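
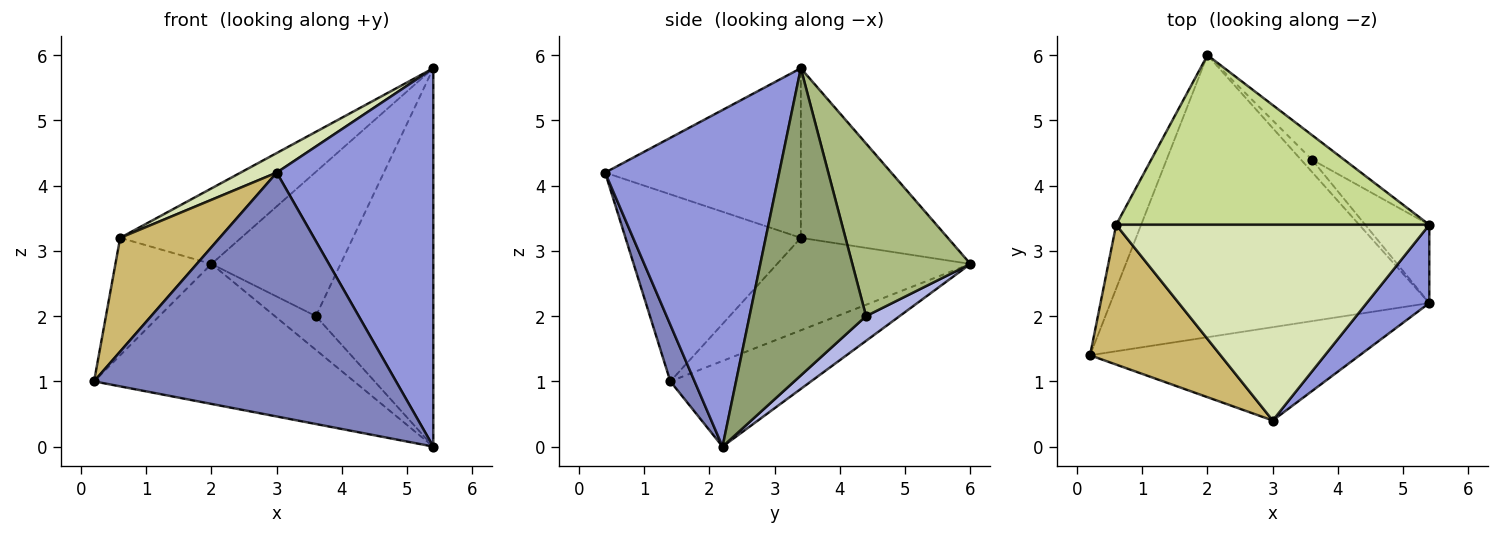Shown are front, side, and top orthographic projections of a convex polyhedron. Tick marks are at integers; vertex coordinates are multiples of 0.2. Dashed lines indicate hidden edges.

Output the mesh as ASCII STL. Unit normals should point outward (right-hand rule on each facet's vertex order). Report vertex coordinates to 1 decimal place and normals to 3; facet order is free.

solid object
 facet normal -0.234 0.432 -0.871
  outer loop
   vertex 2.0 6.0 2.8
   vertex 5.4 2.2 0.0
   vertex 0.2 1.4 1.0
  endloop
 endfacet
 facet normal 0.075 -0.931 -0.356
  outer loop
   vertex 3.0 0.4 4.2
   vertex 0.2 1.4 1.0
   vertex 5.4 2.2 0.0
  endloop
 endfacet
 facet normal 0.737 -0.662 0.137
  outer loop
   vertex 3.0 0.4 4.2
   vertex 5.4 2.2 0.0
   vertex 5.4 3.4 5.8
  endloop
 endfacet
 facet normal 0.610 0.745 -0.271
  outer loop
   vertex 3.6 4.4 2.0
   vertex 5.4 2.2 0.0
   vertex 2.0 6.0 2.8
  endloop
 endfacet
 facet normal 0.697 0.702 -0.145
  outer loop
   vertex 3.6 4.4 2.0
   vertex 5.4 3.4 5.8
   vertex 5.4 2.2 0.0
  endloop
 endfacet
 facet normal 0.670 0.732 -0.125
  outer loop
   vertex 3.6 4.4 2.0
   vertex 2.0 6.0 2.8
   vertex 5.4 3.4 5.8
  endloop
 endfacet
 facet normal -0.443 0.365 0.819
  outer loop
   vertex 0.6 3.4 3.2
   vertex 5.4 3.4 5.8
   vertex 2.0 6.0 2.8
  endloop
 endfacet
 facet normal -0.474 -0.088 0.876
  outer loop
   vertex 0.6 3.4 3.2
   vertex 3.0 0.4 4.2
   vertex 5.4 3.4 5.8
  endloop
 endfacet
 facet normal -0.870 0.433 -0.235
  outer loop
   vertex 0.6 3.4 3.2
   vertex 2.0 6.0 2.8
   vertex 0.2 1.4 1.0
  endloop
 endfacet
 facet normal -0.744 -0.422 0.519
  outer loop
   vertex 0.6 3.4 3.2
   vertex 0.2 1.4 1.0
   vertex 3.0 0.4 4.2
  endloop
 endfacet
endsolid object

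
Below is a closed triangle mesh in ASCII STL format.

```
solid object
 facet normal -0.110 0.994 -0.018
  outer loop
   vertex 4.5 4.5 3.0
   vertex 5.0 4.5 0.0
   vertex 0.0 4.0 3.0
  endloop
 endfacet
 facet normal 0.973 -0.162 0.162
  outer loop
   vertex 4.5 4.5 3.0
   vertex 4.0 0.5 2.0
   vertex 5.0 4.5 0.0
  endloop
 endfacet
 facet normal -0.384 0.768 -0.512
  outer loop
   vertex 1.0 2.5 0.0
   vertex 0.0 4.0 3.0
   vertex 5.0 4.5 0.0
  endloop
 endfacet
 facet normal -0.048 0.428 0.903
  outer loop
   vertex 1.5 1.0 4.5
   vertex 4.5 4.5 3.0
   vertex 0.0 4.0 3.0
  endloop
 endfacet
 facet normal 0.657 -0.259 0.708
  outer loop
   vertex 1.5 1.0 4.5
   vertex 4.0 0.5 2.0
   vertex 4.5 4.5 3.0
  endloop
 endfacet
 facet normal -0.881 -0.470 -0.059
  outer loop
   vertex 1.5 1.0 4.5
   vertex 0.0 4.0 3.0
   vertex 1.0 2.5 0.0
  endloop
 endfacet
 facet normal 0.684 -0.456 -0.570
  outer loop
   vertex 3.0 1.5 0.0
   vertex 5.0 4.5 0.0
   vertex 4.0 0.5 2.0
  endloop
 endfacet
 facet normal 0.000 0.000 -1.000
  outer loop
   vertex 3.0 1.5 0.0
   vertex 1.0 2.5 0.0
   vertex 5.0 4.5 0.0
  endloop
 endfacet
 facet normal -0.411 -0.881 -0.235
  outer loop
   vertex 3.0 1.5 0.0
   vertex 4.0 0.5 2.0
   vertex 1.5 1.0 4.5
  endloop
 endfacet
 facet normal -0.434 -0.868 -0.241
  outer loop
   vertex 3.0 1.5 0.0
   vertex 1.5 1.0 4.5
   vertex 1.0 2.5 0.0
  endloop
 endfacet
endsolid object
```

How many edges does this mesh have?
15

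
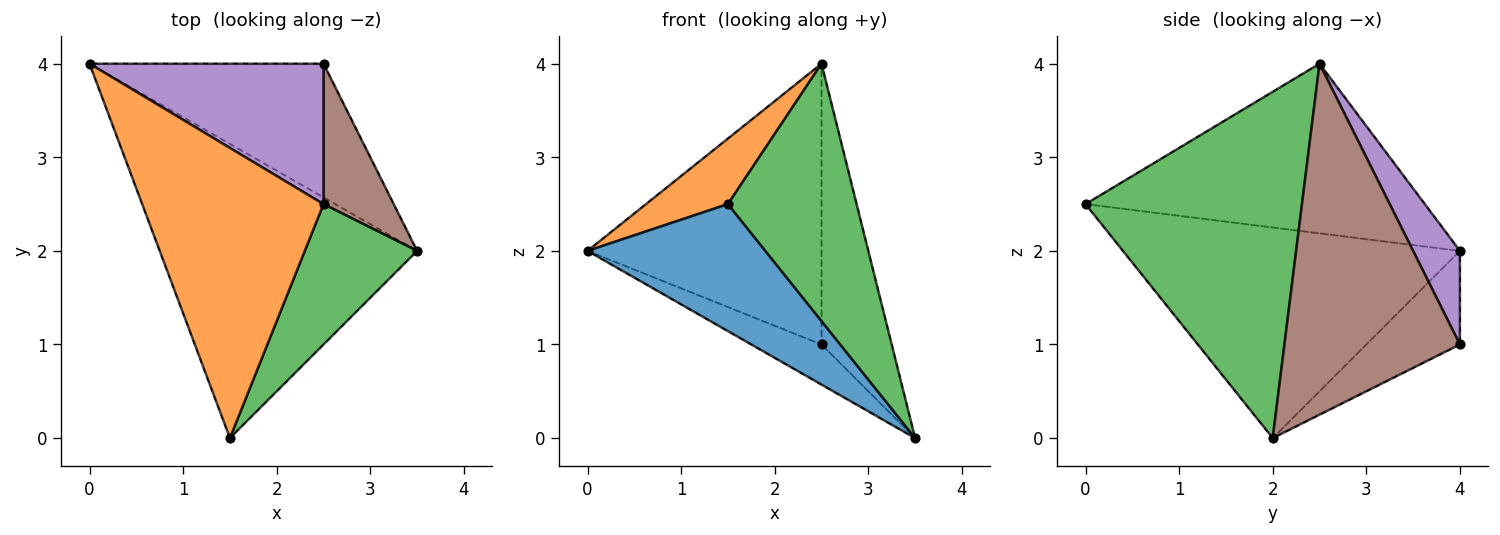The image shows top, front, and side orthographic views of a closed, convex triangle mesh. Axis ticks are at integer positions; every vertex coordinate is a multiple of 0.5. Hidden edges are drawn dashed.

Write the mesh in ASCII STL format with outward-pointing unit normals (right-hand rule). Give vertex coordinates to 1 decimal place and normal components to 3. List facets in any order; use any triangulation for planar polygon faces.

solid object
 facet normal -0.601 -0.317 -0.734
  outer loop
   vertex 1.5 0.0 2.5
   vertex 0.0 4.0 2.0
   vertex 3.5 2.0 0.0
  endloop
 endfacet
 facet normal -0.674 -0.163 0.721
  outer loop
   vertex 2.5 2.5 4.0
   vertex 0.0 4.0 2.0
   vertex 1.5 0.0 2.5
  endloop
 endfacet
 facet normal 0.828 -0.492 0.269
  outer loop
   vertex 2.5 2.5 4.0
   vertex 1.5 0.0 2.5
   vertex 3.5 2.0 0.0
  endloop
 endfacet
 facet normal -0.358 0.268 -0.894
  outer loop
   vertex 2.5 4.0 1.0
   vertex 3.5 2.0 0.0
   vertex 0.0 4.0 2.0
  endloop
 endfacet
 facet normal 0.176 0.880 0.440
  outer loop
   vertex 2.5 4.0 1.0
   vertex 0.0 4.0 2.0
   vertex 2.5 2.5 4.0
  endloop
 endfacet
 facet normal 0.913 0.365 0.183
  outer loop
   vertex 2.5 4.0 1.0
   vertex 2.5 2.5 4.0
   vertex 3.5 2.0 0.0
  endloop
 endfacet
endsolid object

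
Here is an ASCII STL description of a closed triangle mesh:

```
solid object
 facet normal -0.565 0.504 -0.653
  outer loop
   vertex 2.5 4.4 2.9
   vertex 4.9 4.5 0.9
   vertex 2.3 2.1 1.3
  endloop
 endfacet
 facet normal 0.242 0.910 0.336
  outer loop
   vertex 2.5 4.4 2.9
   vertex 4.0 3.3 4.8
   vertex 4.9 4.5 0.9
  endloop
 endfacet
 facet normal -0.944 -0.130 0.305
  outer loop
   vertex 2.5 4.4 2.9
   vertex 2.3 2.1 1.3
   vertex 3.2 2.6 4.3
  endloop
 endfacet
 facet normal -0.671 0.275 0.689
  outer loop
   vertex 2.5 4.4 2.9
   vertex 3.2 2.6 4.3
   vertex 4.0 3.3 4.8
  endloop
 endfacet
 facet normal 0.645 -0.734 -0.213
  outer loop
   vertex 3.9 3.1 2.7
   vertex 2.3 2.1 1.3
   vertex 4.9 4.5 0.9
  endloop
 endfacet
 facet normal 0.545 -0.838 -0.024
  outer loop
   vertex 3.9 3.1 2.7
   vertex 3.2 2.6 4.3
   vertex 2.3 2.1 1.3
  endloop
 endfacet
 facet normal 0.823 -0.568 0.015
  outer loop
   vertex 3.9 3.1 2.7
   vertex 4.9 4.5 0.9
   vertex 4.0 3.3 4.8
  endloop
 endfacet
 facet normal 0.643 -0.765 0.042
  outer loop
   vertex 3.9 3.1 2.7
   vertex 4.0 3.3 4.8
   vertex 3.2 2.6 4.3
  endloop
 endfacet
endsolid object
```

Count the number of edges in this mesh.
12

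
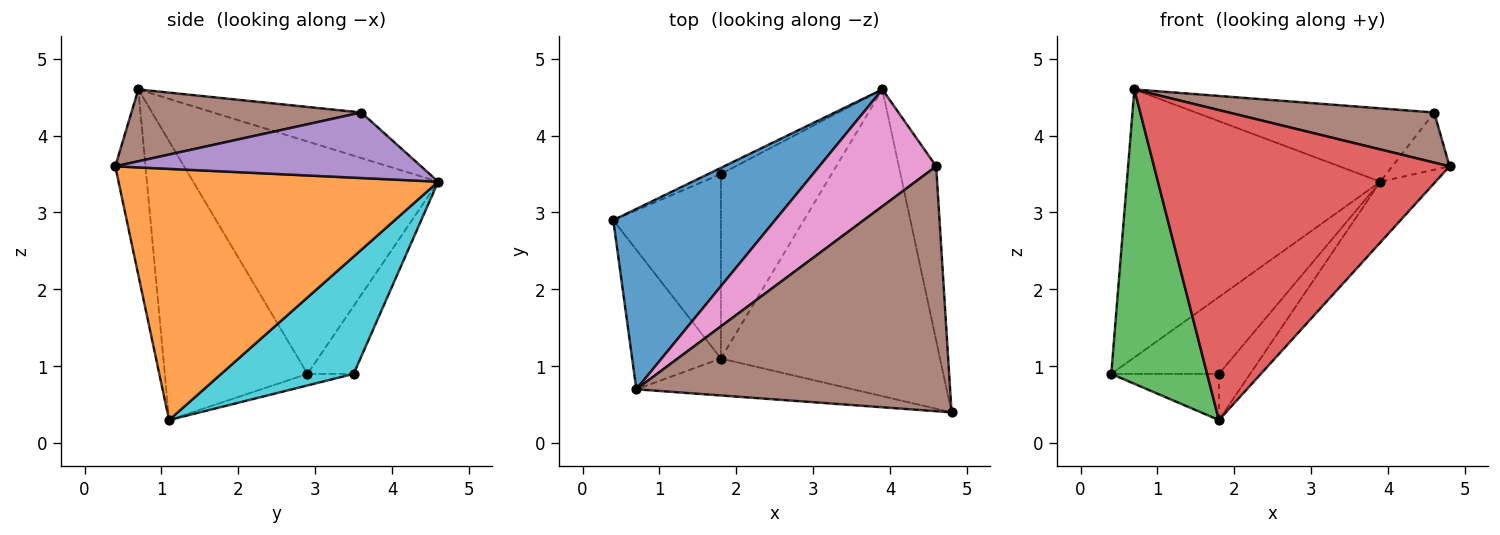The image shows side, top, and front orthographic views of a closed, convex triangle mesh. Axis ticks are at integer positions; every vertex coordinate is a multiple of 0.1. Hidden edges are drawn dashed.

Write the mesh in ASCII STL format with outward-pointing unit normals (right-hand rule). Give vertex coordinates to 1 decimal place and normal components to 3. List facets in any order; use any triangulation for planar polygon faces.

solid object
 facet normal -0.626 0.647 0.436
  outer loop
   vertex 0.7 0.7 4.6
   vertex 3.9 4.6 3.4
   vertex 0.4 2.9 0.9
  endloop
 endfacet
 facet normal 0.747 0.129 -0.652
  outer loop
   vertex 1.8 1.1 0.3
   vertex 3.9 4.6 3.4
   vertex 4.8 0.4 3.6
  endloop
 endfacet
 facet normal -0.803 -0.539 -0.255
  outer loop
   vertex 1.8 1.1 0.3
   vertex 0.7 0.7 4.6
   vertex 0.4 2.9 0.9
  endloop
 endfacet
 facet normal -0.101 -0.988 -0.118
  outer loop
   vertex 1.8 1.1 0.3
   vertex 4.8 0.4 3.6
   vertex 0.7 0.7 4.6
  endloop
 endfacet
 facet normal 0.858 0.160 -0.489
  outer loop
   vertex 4.6 3.6 4.3
   vertex 4.8 0.4 3.6
   vertex 3.9 4.6 3.4
  endloop
 endfacet
 facet normal 0.219 -0.195 0.956
  outer loop
   vertex 4.6 3.6 4.3
   vertex 0.7 0.7 4.6
   vertex 4.8 0.4 3.6
  endloop
 endfacet
 facet normal -0.313 0.505 0.804
  outer loop
   vertex 4.6 3.6 4.3
   vertex 3.9 4.6 3.4
   vertex 0.7 0.7 4.6
  endloop
 endfacet
 facet normal -0.393 0.917 -0.073
  outer loop
   vertex 1.8 3.5 0.9
   vertex 0.4 2.9 0.9
   vertex 3.9 4.6 3.4
  endloop
 endfacet
 facet normal -0.103 0.241 -0.965
  outer loop
   vertex 1.8 3.5 0.9
   vertex 1.8 1.1 0.3
   vertex 0.4 2.9 0.9
  endloop
 endfacet
 facet normal 0.717 0.169 -0.676
  outer loop
   vertex 1.8 3.5 0.9
   vertex 3.9 4.6 3.4
   vertex 1.8 1.1 0.3
  endloop
 endfacet
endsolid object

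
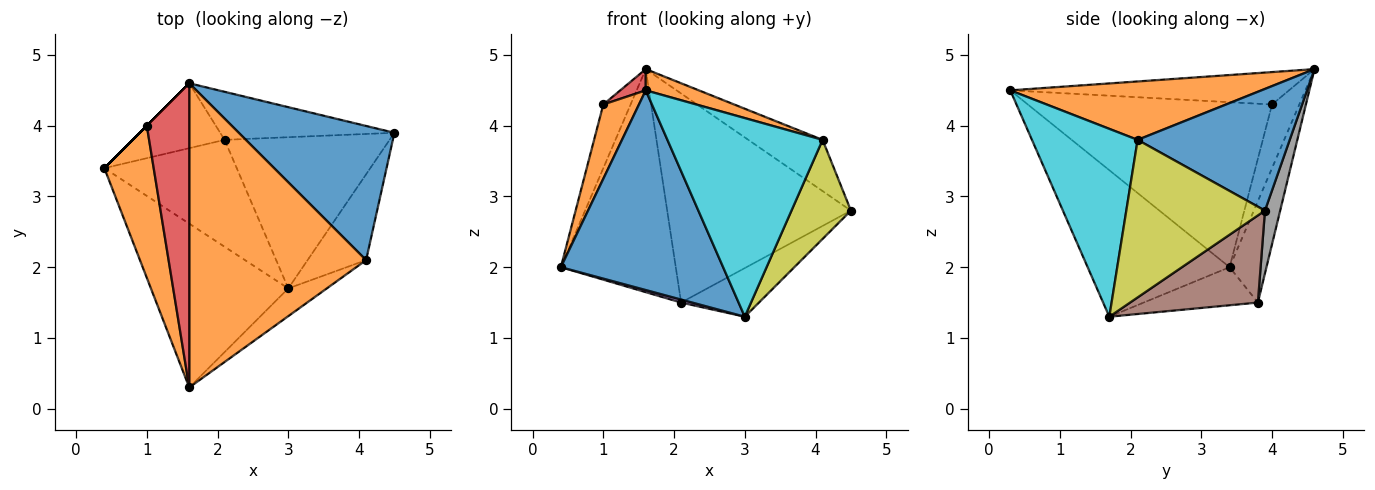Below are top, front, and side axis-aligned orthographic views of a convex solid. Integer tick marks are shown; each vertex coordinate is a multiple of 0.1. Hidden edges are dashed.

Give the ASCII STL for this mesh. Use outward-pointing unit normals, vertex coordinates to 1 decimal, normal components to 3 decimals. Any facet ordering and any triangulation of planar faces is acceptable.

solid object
 facet normal -0.560 -0.640 -0.525
  outer loop
   vertex 3.0 1.7 1.3
   vertex 1.6 0.3 4.5
   vertex 0.4 3.4 2.0
  endloop
 endfacet
 facet normal -0.949 -0.139 0.284
  outer loop
   vertex 1.0 4.0 4.3
   vertex 0.4 3.4 2.0
   vertex 1.6 0.3 4.5
  endloop
 endfacet
 facet normal -0.707 0.707 0.000
  outer loop
   vertex 1.0 4.0 4.3
   vertex 1.6 4.6 4.8
   vertex 0.4 3.4 2.0
  endloop
 endfacet
 facet normal -0.606 -0.055 0.794
  outer loop
   vertex 1.0 4.0 4.3
   vertex 1.6 0.3 4.5
   vertex 1.6 4.6 4.8
  endloop
 endfacet
 facet normal -0.276 -0.027 -0.961
  outer loop
   vertex 2.1 3.8 1.5
   vertex 3.0 1.7 1.3
   vertex 0.4 3.4 2.0
  endloop
 endfacet
 facet normal 0.449 0.274 -0.850
  outer loop
   vertex 2.1 3.8 1.5
   vertex 4.5 3.9 2.8
   vertex 3.0 1.7 1.3
  endloop
 endfacet
 facet normal -0.294 0.918 -0.267
  outer loop
   vertex 2.1 3.8 1.5
   vertex 0.4 3.4 2.0
   vertex 1.6 4.6 4.8
  endloop
 endfacet
 facet normal 0.080 0.971 -0.223
  outer loop
   vertex 2.1 3.8 1.5
   vertex 1.6 4.6 4.8
   vertex 4.5 3.9 2.8
  endloop
 endfacet
 facet normal 0.870 -0.373 -0.323
  outer loop
   vertex 4.1 2.1 3.8
   vertex 3.0 1.7 1.3
   vertex 4.5 3.9 2.8
  endloop
 endfacet
 facet normal 0.559 -0.821 -0.115
  outer loop
   vertex 4.1 2.1 3.8
   vertex 1.6 0.3 4.5
   vertex 3.0 1.7 1.3
  endloop
 endfacet
 facet normal 0.590 0.288 0.754
  outer loop
   vertex 4.1 2.1 3.8
   vertex 4.5 3.9 2.8
   vertex 1.6 4.6 4.8
  endloop
 endfacet
 facet normal 0.313 -0.066 0.947
  outer loop
   vertex 4.1 2.1 3.8
   vertex 1.6 4.6 4.8
   vertex 1.6 0.3 4.5
  endloop
 endfacet
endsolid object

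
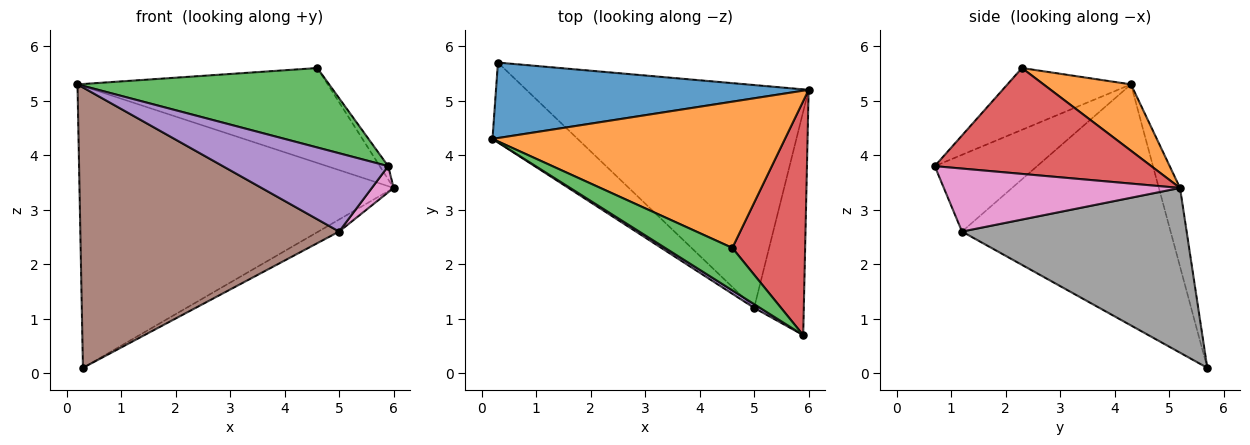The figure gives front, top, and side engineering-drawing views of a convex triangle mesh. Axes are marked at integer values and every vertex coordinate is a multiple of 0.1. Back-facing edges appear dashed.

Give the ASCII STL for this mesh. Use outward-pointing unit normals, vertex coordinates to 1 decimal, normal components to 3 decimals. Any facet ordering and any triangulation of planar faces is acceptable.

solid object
 facet normal -0.065 0.964 0.258
  outer loop
   vertex 0.3 5.7 0.1
   vertex 0.2 4.3 5.3
   vertex 6.0 5.2 3.4
  endloop
 endfacet
 facet normal 0.187 0.535 0.824
  outer loop
   vertex 4.6 2.3 5.6
   vertex 6.0 5.2 3.4
   vertex 0.2 4.3 5.3
  endloop
 endfacet
 facet normal -0.397 -0.809 0.432
  outer loop
   vertex 4.6 2.3 5.6
   vertex 0.2 4.3 5.3
   vertex 5.9 0.7 3.8
  endloop
 endfacet
 facet normal 0.824 0.032 0.566
  outer loop
   vertex 4.6 2.3 5.6
   vertex 5.9 0.7 3.8
   vertex 6.0 5.2 3.4
  endloop
 endfacet
 facet normal -0.526 -0.850 0.040
  outer loop
   vertex 5.0 1.2 2.6
   vertex 5.9 0.7 3.8
   vertex 0.2 4.3 5.3
  endloop
 endfacet
 facet normal -0.613 -0.760 -0.216
  outer loop
   vertex 5.0 1.2 2.6
   vertex 0.2 4.3 5.3
   vertex 0.3 5.7 0.1
  endloop
 endfacet
 facet normal 0.783 -0.072 -0.618
  outer loop
   vertex 5.0 1.2 2.6
   vertex 6.0 5.2 3.4
   vertex 5.9 0.7 3.8
  endloop
 endfacet
 facet normal 0.504 0.047 -0.863
  outer loop
   vertex 5.0 1.2 2.6
   vertex 0.3 5.7 0.1
   vertex 6.0 5.2 3.4
  endloop
 endfacet
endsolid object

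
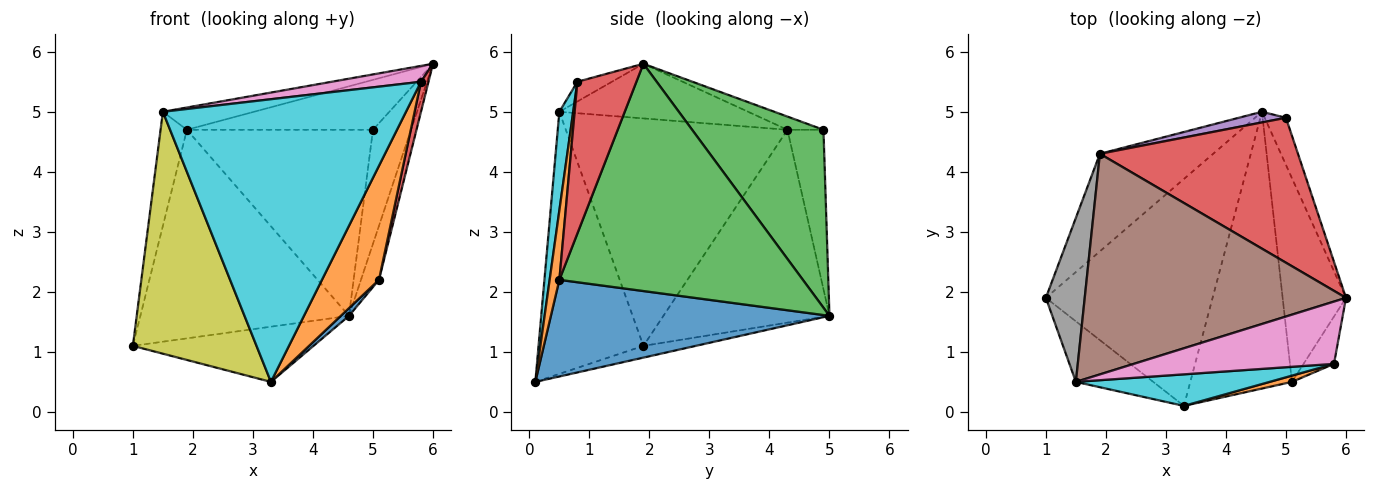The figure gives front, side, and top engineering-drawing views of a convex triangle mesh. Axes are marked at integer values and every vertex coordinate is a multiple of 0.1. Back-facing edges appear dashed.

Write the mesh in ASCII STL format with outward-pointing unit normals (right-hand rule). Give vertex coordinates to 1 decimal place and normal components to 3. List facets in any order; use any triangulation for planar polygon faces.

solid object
 facet normal -0.068 0.236 -0.969
  outer loop
   vertex 3.3 0.1 0.5
   vertex 1.0 1.9 1.1
   vertex 4.6 5.0 1.6
  endloop
 endfacet
 facet normal -0.585 0.735 -0.344
  outer loop
   vertex 1.9 4.3 4.7
   vertex 4.6 5.0 1.6
   vertex 1.0 1.9 1.1
  endloop
 endfacet
 facet normal 0.954 0.276 -0.114
  outer loop
   vertex 5.0 4.9 4.7
   vertex 6.0 1.9 5.8
   vertex 4.6 5.0 1.6
  endloop
 endfacet
 facet normal -0.063 0.325 0.944
  outer loop
   vertex 5.0 4.9 4.7
   vertex 1.9 4.3 4.7
   vertex 6.0 1.9 5.8
  endloop
 endfacet
 facet normal -0.190 0.980 0.056
  outer loop
   vertex 5.0 4.9 4.7
   vertex 4.6 5.0 1.6
   vertex 1.9 4.3 4.7
  endloop
 endfacet
 facet normal -0.204 0.098 0.974
  outer loop
   vertex 1.5 0.5 5.0
   vertex 6.0 1.9 5.8
   vertex 1.9 4.3 4.7
  endloop
 endfacet
 facet normal -0.095 -0.246 0.965
  outer loop
   vertex 1.5 0.5 5.0
   vertex 5.8 0.8 5.5
   vertex 6.0 1.9 5.8
  endloop
 endfacet
 facet normal -0.979 0.116 0.167
  outer loop
   vertex 1.5 0.5 5.0
   vertex 1.9 4.3 4.7
   vertex 1.0 1.9 1.1
  endloop
 endfacet
 facet normal -0.635 -0.749 -0.188
  outer loop
   vertex 1.5 0.5 5.0
   vertex 1.0 1.9 1.1
   vertex 3.3 0.1 0.5
  endloop
 endfacet
 facet normal 0.056 -0.992 0.111
  outer loop
   vertex 1.5 0.5 5.0
   vertex 3.3 0.1 0.5
   vertex 5.8 0.8 5.5
  endloop
 endfacet
 facet normal 0.689 -0.020 -0.725
  outer loop
   vertex 5.1 0.5 2.2
   vertex 3.3 0.1 0.5
   vertex 4.6 5.0 1.6
  endloop
 endfacet
 facet normal 0.168 -0.984 0.054
  outer loop
   vertex 5.1 0.5 2.2
   vertex 5.8 0.8 5.5
   vertex 3.3 0.1 0.5
  endloop
 endfacet
 facet normal 0.961 0.071 -0.268
  outer loop
   vertex 5.1 0.5 2.2
   vertex 4.6 5.0 1.6
   vertex 6.0 1.9 5.8
  endloop
 endfacet
 facet normal 0.973 -0.124 -0.195
  outer loop
   vertex 5.1 0.5 2.2
   vertex 6.0 1.9 5.8
   vertex 5.8 0.8 5.5
  endloop
 endfacet
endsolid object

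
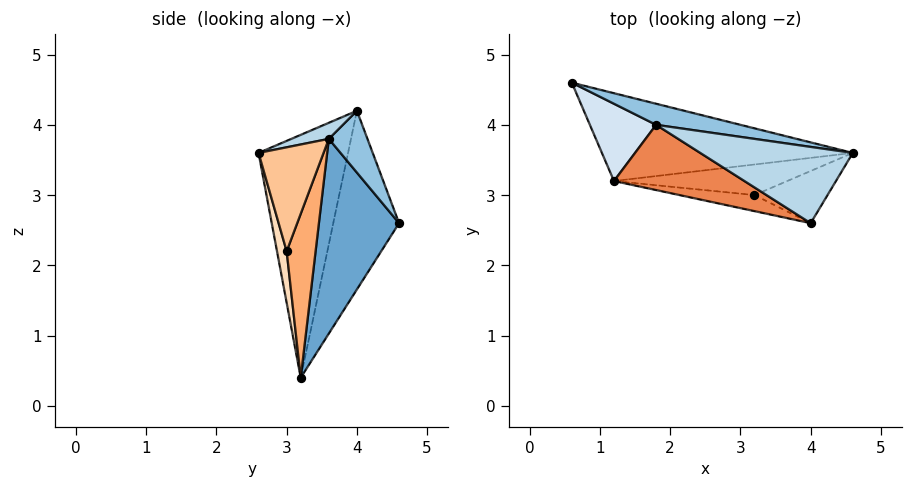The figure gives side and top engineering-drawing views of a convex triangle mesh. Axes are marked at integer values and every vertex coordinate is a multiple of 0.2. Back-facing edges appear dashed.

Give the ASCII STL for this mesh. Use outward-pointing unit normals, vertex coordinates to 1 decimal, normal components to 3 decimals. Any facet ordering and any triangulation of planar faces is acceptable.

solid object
 facet normal 0.339 0.833 -0.437
  outer loop
   vertex 1.2 3.2 0.4
   vertex 0.6 4.6 2.6
   vertex 4.6 3.6 3.8
  endloop
 endfacet
 facet normal 0.170 0.958 0.232
  outer loop
   vertex 1.8 4.0 4.2
   vertex 4.6 3.6 3.8
   vertex 0.6 4.6 2.6
  endloop
 endfacet
 facet normal 0.101 -0.253 0.962
  outer loop
   vertex 1.8 4.0 4.2
   vertex 4.0 2.6 3.6
   vertex 4.6 3.6 3.8
  endloop
 endfacet
 facet normal -0.680 -0.688 0.252
  outer loop
   vertex 1.8 4.0 4.2
   vertex 0.6 4.6 2.6
   vertex 1.2 3.2 0.4
  endloop
 endfacet
 facet normal -0.470 -0.846 0.252
  outer loop
   vertex 1.8 4.0 4.2
   vertex 1.2 3.2 0.4
   vertex 4.0 2.6 3.6
  endloop
 endfacet
 facet normal 0.652 0.317 -0.689
  outer loop
   vertex 3.2 3.0 2.2
   vertex 1.2 3.2 0.4
   vertex 4.6 3.6 3.8
  endloop
 endfacet
 facet normal 0.766 -0.352 -0.538
  outer loop
   vertex 3.2 3.0 2.2
   vertex 4.6 3.6 3.8
   vertex 4.0 2.6 3.6
  endloop
 endfacet
 facet normal 0.281 -0.868 -0.409
  outer loop
   vertex 3.2 3.0 2.2
   vertex 4.0 2.6 3.6
   vertex 1.2 3.2 0.4
  endloop
 endfacet
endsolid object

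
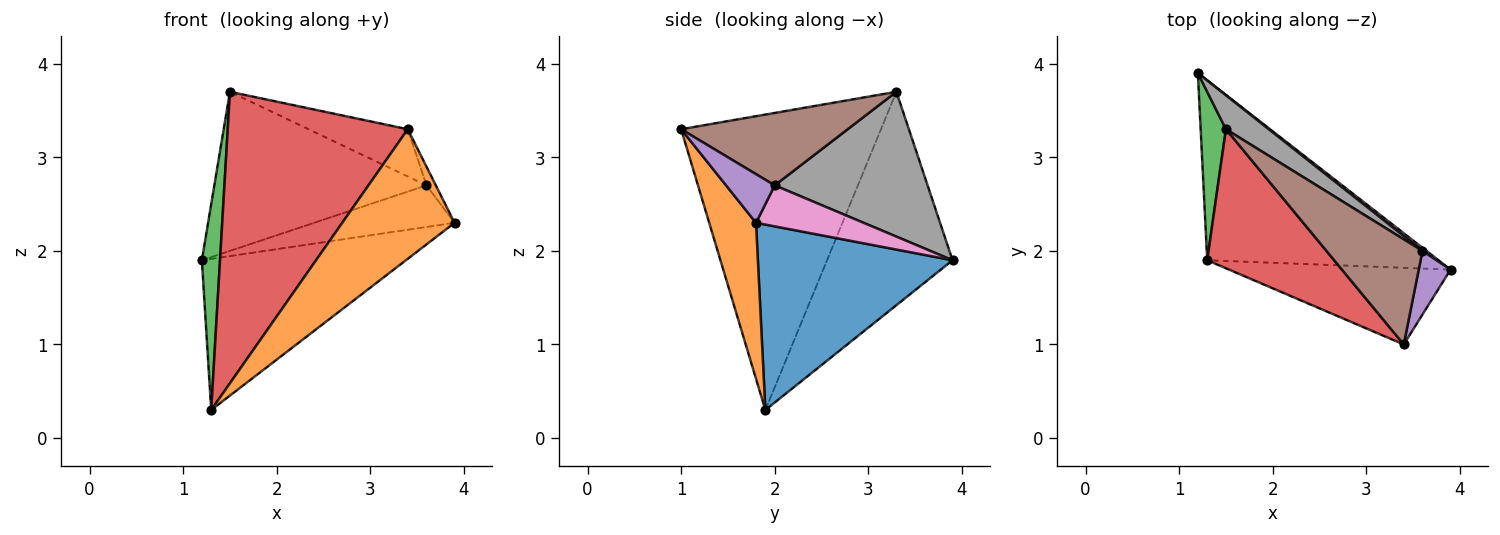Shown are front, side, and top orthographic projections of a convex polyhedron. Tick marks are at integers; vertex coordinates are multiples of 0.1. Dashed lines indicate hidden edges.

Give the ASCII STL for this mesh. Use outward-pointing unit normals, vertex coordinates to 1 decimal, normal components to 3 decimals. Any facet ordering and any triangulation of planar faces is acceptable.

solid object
 facet normal 0.523 0.548 -0.653
  outer loop
   vertex 1.3 1.9 0.3
   vertex 1.2 3.9 1.9
   vertex 3.9 1.8 2.3
  endloop
 endfacet
 facet normal 0.338 -0.810 -0.479
  outer loop
   vertex 3.4 1.0 3.3
   vertex 1.3 1.9 0.3
   vertex 3.9 1.8 2.3
  endloop
 endfacet
 facet normal -0.983 -0.142 0.116
  outer loop
   vertex 1.5 3.3 3.7
   vertex 1.2 3.9 1.9
   vertex 1.3 1.9 0.3
  endloop
 endfacet
 facet normal -0.708 -0.638 0.304
  outer loop
   vertex 1.5 3.3 3.7
   vertex 1.3 1.9 0.3
   vertex 3.4 1.0 3.3
  endloop
 endfacet
 facet normal 0.826 0.159 0.540
  outer loop
   vertex 3.6 2.0 2.7
   vertex 3.4 1.0 3.3
   vertex 3.9 1.8 2.3
  endloop
 endfacet
 facet normal 0.567 0.338 0.752
  outer loop
   vertex 3.6 2.0 2.7
   vertex 1.5 3.3 3.7
   vertex 3.4 1.0 3.3
  endloop
 endfacet
 facet normal 0.607 0.792 0.059
  outer loop
   vertex 3.6 2.0 2.7
   vertex 3.9 1.8 2.3
   vertex 1.2 3.9 1.9
  endloop
 endfacet
 facet normal 0.576 0.799 0.170
  outer loop
   vertex 3.6 2.0 2.7
   vertex 1.2 3.9 1.9
   vertex 1.5 3.3 3.7
  endloop
 endfacet
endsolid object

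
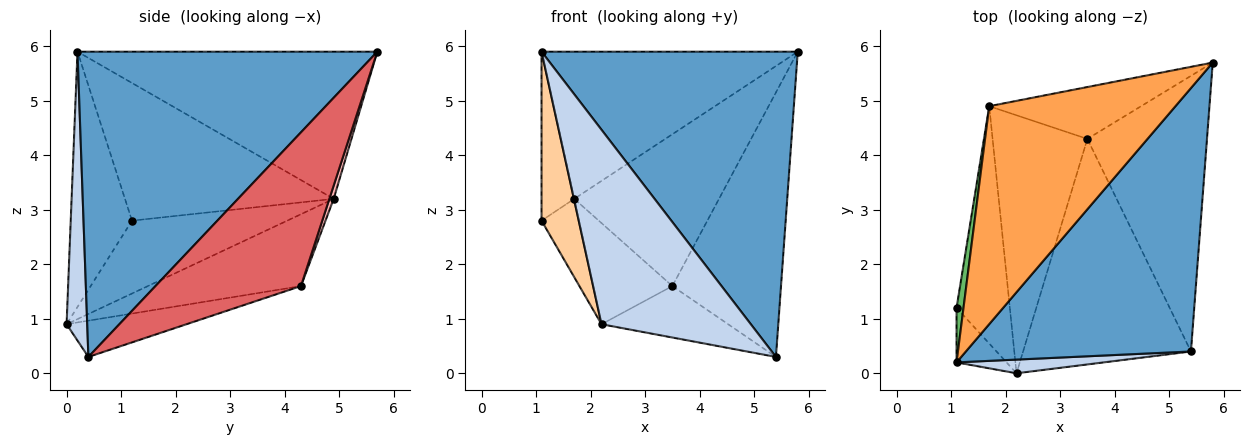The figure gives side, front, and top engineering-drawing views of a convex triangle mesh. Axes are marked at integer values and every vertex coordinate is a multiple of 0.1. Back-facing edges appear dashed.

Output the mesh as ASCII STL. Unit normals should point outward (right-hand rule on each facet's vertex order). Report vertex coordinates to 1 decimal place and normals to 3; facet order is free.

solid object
 facet normal 0.663 -0.567 0.489
  outer loop
   vertex 5.4 0.4 0.3
   vertex 5.8 5.7 5.9
   vertex 1.1 0.2 5.9
  endloop
 endfacet
 facet normal 0.137 -0.988 0.070
  outer loop
   vertex 2.2 0.0 0.9
   vertex 5.4 0.4 0.3
   vertex 1.1 0.2 5.9
  endloop
 endfacet
 facet normal -0.548 0.468 0.693
  outer loop
   vertex 1.7 4.9 3.2
   vertex 1.1 0.2 5.9
   vertex 5.8 5.7 5.9
  endloop
 endfacet
 facet normal -0.843 -0.512 -0.165
  outer loop
   vertex 1.1 1.2 2.8
   vertex 2.2 0.0 0.9
   vertex 1.1 0.2 5.9
  endloop
 endfacet
 facet normal -0.987 0.155 0.050
  outer loop
   vertex 1.1 1.2 2.8
   vertex 1.1 0.2 5.9
   vertex 1.7 4.9 3.2
  endloop
 endfacet
 facet normal -0.792 0.191 -0.579
  outer loop
   vertex 1.1 1.2 2.8
   vertex 1.7 4.9 3.2
   vertex 2.2 0.0 0.9
  endloop
 endfacet
 facet normal 0.680 0.508 -0.529
  outer loop
   vertex 3.5 4.3 1.6
   vertex 5.8 5.7 5.9
   vertex 5.4 0.4 0.3
  endloop
 endfacet
 facet normal 0.028 0.946 -0.323
  outer loop
   vertex 3.5 4.3 1.6
   vertex 1.7 4.9 3.2
   vertex 5.8 5.7 5.9
  endloop
 endfacet
 facet normal -0.206 0.218 -0.954
  outer loop
   vertex 3.5 4.3 1.6
   vertex 5.4 0.4 0.3
   vertex 2.2 0.0 0.9
  endloop
 endfacet
 facet normal -0.577 0.298 -0.761
  outer loop
   vertex 3.5 4.3 1.6
   vertex 2.2 0.0 0.9
   vertex 1.7 4.9 3.2
  endloop
 endfacet
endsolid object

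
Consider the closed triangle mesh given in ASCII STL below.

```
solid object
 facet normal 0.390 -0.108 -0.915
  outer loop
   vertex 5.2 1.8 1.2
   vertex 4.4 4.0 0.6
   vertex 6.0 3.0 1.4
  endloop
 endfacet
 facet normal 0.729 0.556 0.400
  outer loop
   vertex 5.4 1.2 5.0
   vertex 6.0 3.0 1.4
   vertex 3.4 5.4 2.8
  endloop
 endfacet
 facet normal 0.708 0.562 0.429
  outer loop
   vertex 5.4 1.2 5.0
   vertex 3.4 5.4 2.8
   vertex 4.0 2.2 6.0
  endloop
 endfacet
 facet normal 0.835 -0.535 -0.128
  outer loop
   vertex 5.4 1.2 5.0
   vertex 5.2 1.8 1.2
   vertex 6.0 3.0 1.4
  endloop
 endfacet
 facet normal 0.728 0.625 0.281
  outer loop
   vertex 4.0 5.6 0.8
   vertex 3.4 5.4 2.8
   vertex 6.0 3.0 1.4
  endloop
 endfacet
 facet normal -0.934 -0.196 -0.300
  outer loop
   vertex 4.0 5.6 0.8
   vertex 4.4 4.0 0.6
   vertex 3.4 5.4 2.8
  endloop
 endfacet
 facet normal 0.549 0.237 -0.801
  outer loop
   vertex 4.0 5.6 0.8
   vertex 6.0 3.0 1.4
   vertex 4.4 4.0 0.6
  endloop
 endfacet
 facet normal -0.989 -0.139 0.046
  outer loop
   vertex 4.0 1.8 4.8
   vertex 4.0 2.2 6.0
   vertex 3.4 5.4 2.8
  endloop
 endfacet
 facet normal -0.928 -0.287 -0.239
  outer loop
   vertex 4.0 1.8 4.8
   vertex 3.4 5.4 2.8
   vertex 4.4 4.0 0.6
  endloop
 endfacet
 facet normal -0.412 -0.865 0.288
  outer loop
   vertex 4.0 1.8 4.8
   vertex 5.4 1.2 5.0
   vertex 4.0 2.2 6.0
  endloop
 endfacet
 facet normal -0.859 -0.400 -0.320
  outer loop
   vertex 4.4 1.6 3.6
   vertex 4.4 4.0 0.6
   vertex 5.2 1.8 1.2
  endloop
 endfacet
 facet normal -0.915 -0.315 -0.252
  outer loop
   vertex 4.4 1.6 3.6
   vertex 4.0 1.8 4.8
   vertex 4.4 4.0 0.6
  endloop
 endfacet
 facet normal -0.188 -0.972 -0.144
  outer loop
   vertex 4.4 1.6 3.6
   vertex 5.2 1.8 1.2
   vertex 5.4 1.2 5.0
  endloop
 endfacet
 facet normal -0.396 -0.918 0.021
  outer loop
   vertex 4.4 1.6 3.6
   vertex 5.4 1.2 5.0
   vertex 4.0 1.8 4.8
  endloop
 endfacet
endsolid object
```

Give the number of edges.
21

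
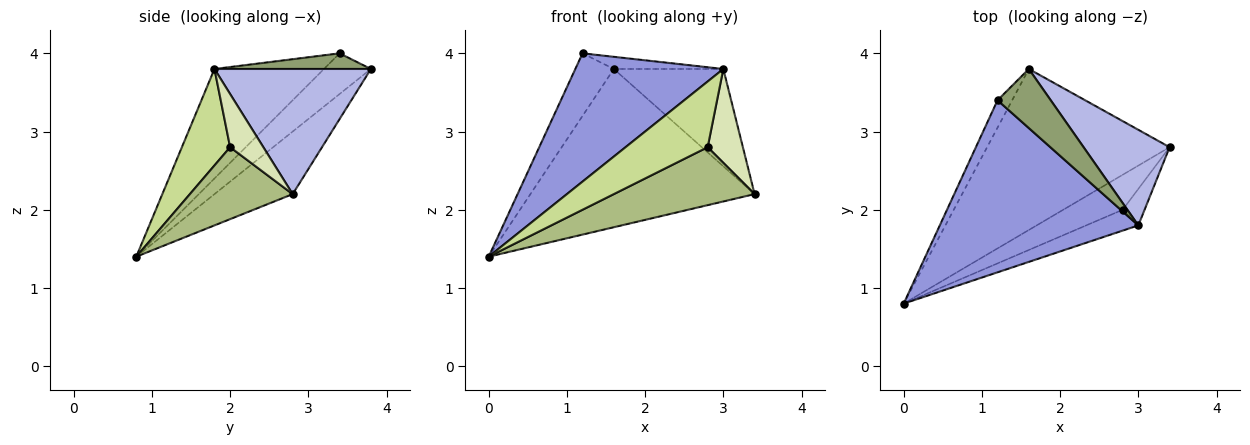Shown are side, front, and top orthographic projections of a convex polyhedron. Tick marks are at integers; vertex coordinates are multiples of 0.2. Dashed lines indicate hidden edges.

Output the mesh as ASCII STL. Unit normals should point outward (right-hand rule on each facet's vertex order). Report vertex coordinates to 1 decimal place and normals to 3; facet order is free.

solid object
 facet normal -0.238 0.681 -0.693
  outer loop
   vertex 1.6 3.8 3.8
   vertex 3.4 2.8 2.2
   vertex 0.0 0.8 1.4
  endloop
 endfacet
 facet normal -0.745 0.611 -0.267
  outer loop
   vertex 1.2 3.4 4.0
   vertex 1.6 3.8 3.8
   vertex 0.0 0.8 1.4
  endloop
 endfacet
 facet normal -0.404 -0.547 0.733
  outer loop
   vertex 3.0 1.8 3.8
   vertex 1.2 3.4 4.0
   vertex 0.0 0.8 1.4
  endloop
 endfacet
 facet normal 0.714 0.500 0.491
  outer loop
   vertex 3.0 1.8 3.8
   vertex 3.4 2.8 2.2
   vertex 1.6 3.8 3.8
  endloop
 endfacet
 facet normal 0.277 0.194 0.941
  outer loop
   vertex 3.0 1.8 3.8
   vertex 1.6 3.8 3.8
   vertex 1.2 3.4 4.0
  endloop
 endfacet
 facet normal 0.530 -0.726 -0.438
  outer loop
   vertex 2.8 2.0 2.8
   vertex 0.0 0.8 1.4
   vertex 3.4 2.8 2.2
  endloop
 endfacet
 facet normal 0.488 -0.832 -0.264
  outer loop
   vertex 2.8 2.0 2.8
   vertex 3.0 1.8 3.8
   vertex 0.0 0.8 1.4
  endloop
 endfacet
 facet normal 0.661 -0.700 -0.272
  outer loop
   vertex 2.8 2.0 2.8
   vertex 3.4 2.8 2.2
   vertex 3.0 1.8 3.8
  endloop
 endfacet
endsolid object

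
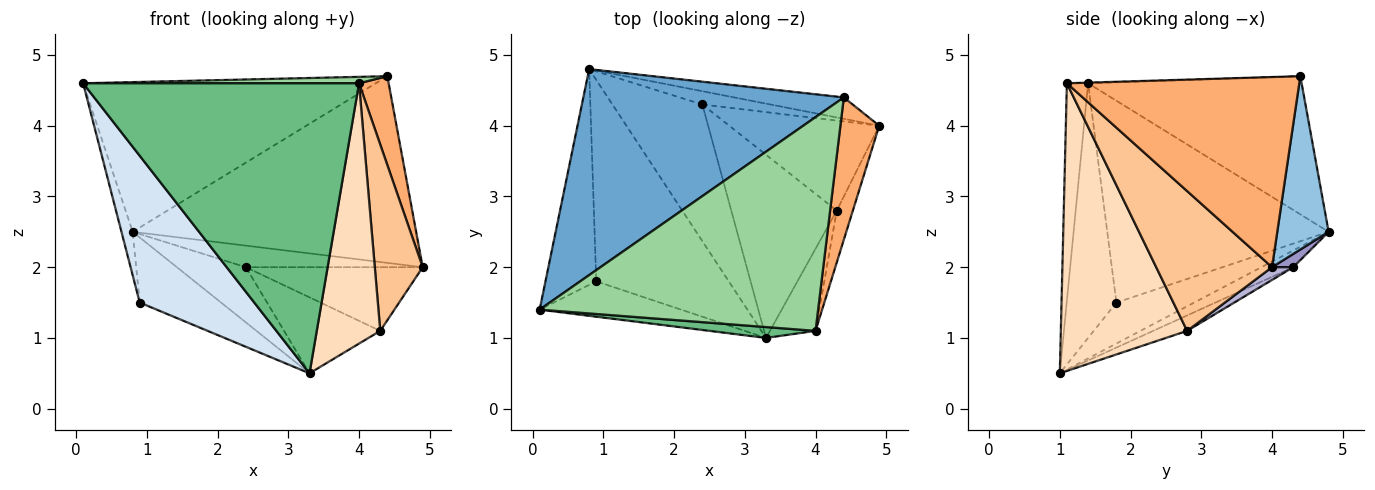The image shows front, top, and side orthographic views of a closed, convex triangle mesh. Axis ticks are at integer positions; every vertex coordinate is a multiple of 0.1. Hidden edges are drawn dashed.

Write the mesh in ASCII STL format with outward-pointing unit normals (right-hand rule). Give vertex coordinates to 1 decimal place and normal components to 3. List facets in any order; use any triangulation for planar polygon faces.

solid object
 facet normal -0.394 0.540 0.743
  outer loop
   vertex 4.4 4.4 4.7
   vertex 0.8 4.8 2.5
   vertex 0.1 1.4 4.6
  endloop
 endfacet
 facet normal 0.177 0.978 -0.112
  outer loop
   vertex 4.4 4.4 4.7
   vertex 4.9 4.0 2.0
   vertex 0.8 4.8 2.5
  endloop
 endfacet
 facet normal -0.969 0.049 -0.244
  outer loop
   vertex 0.9 1.8 1.5
   vertex 0.1 1.4 4.6
   vertex 0.8 4.8 2.5
  endloop
 endfacet
 facet normal -0.389 -0.896 -0.216
  outer loop
   vertex 0.9 1.8 1.5
   vertex 3.3 1.0 0.5
   vertex 0.1 1.4 4.6
  endloop
 endfacet
 facet normal -0.282 0.295 -0.913
  outer loop
   vertex 0.9 1.8 1.5
   vertex 0.8 4.8 2.5
   vertex 3.3 1.0 0.5
  endloop
 endfacet
 facet normal 0.972 -0.124 0.198
  outer loop
   vertex 4.0 1.1 4.6
   vertex 4.9 4.0 2.0
   vertex 4.4 4.4 4.7
  endloop
 endfacet
 facet normal 0.919 -0.380 -0.106
  outer loop
   vertex 4.0 1.1 4.6
   vertex 4.3 2.8 1.1
   vertex 4.9 4.0 2.0
  endloop
 endfacet
 facet normal 0.885 -0.445 -0.140
  outer loop
   vertex 4.0 1.1 4.6
   vertex 3.3 1.0 0.5
   vertex 4.3 2.8 1.1
  endloop
 endfacet
 facet normal -0.077 -0.996 0.037
  outer loop
   vertex 4.0 1.1 4.6
   vertex 0.1 1.4 4.6
   vertex 3.3 1.0 0.5
  endloop
 endfacet
 facet normal -0.002 -0.030 1.000
  outer loop
   vertex 4.0 1.1 4.6
   vertex 4.4 4.4 4.7
   vertex 0.1 1.4 4.6
  endloop
 endfacet
 facet normal -0.170 0.369 -0.914
  outer loop
   vertex 2.4 4.3 2.0
   vertex 3.3 1.0 0.5
   vertex 0.8 4.8 2.5
  endloop
 endfacet
 facet normal -0.134 0.380 -0.915
  outer loop
   vertex 2.4 4.3 2.0
   vertex 4.3 2.8 1.1
   vertex 3.3 1.0 0.5
  endloop
 endfacet
 facet normal 0.102 0.847 -0.522
  outer loop
   vertex 2.4 4.3 2.0
   vertex 0.8 4.8 2.5
   vertex 4.9 4.0 2.0
  endloop
 endfacet
 facet normal 0.069 0.576 -0.814
  outer loop
   vertex 2.4 4.3 2.0
   vertex 4.9 4.0 2.0
   vertex 4.3 2.8 1.1
  endloop
 endfacet
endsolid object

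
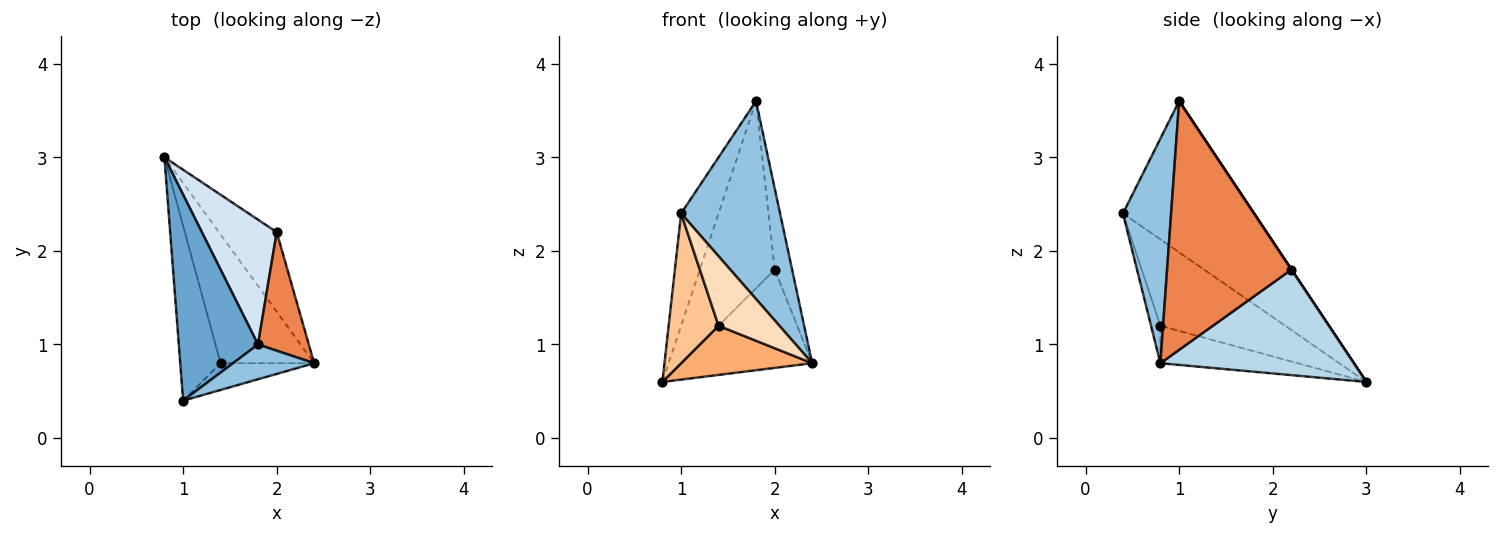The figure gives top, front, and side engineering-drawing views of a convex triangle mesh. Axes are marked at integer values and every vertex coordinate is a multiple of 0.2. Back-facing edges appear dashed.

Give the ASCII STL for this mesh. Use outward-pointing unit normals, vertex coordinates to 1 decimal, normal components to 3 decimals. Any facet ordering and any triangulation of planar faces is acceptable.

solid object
 facet normal -0.859 0.245 0.450
  outer loop
   vertex 1.8 1.0 3.6
   vertex 0.8 3.0 0.6
   vertex 1.0 0.4 2.4
  endloop
 endfacet
 facet normal 0.432 -0.888 0.156
  outer loop
   vertex 1.8 1.0 3.6
   vertex 1.0 0.4 2.4
   vertex 2.4 0.8 0.8
  endloop
 endfacet
 facet normal 0.754 0.511 -0.413
  outer loop
   vertex 2.0 2.2 1.8
   vertex 2.4 0.8 0.8
   vertex 0.8 3.0 0.6
  endloop
 endfacet
 facet normal 0.000 0.832 0.555
  outer loop
   vertex 2.0 2.2 1.8
   vertex 0.8 3.0 0.6
   vertex 1.8 1.0 3.6
  endloop
 endfacet
 facet normal 0.971 0.136 0.198
  outer loop
   vertex 2.0 2.2 1.8
   vertex 1.8 1.0 3.6
   vertex 2.4 0.8 0.8
  endloop
 endfacet
 facet normal -0.350 -0.334 -0.875
  outer loop
   vertex 1.4 0.8 1.2
   vertex 0.8 3.0 0.6
   vertex 2.4 0.8 0.8
  endloop
 endfacet
 facet normal -0.852 -0.341 -0.398
  outer loop
   vertex 1.4 0.8 1.2
   vertex 1.0 0.4 2.4
   vertex 0.8 3.0 0.6
  endloop
 endfacet
 facet normal -0.142 -0.924 -0.355
  outer loop
   vertex 1.4 0.8 1.2
   vertex 2.4 0.8 0.8
   vertex 1.0 0.4 2.4
  endloop
 endfacet
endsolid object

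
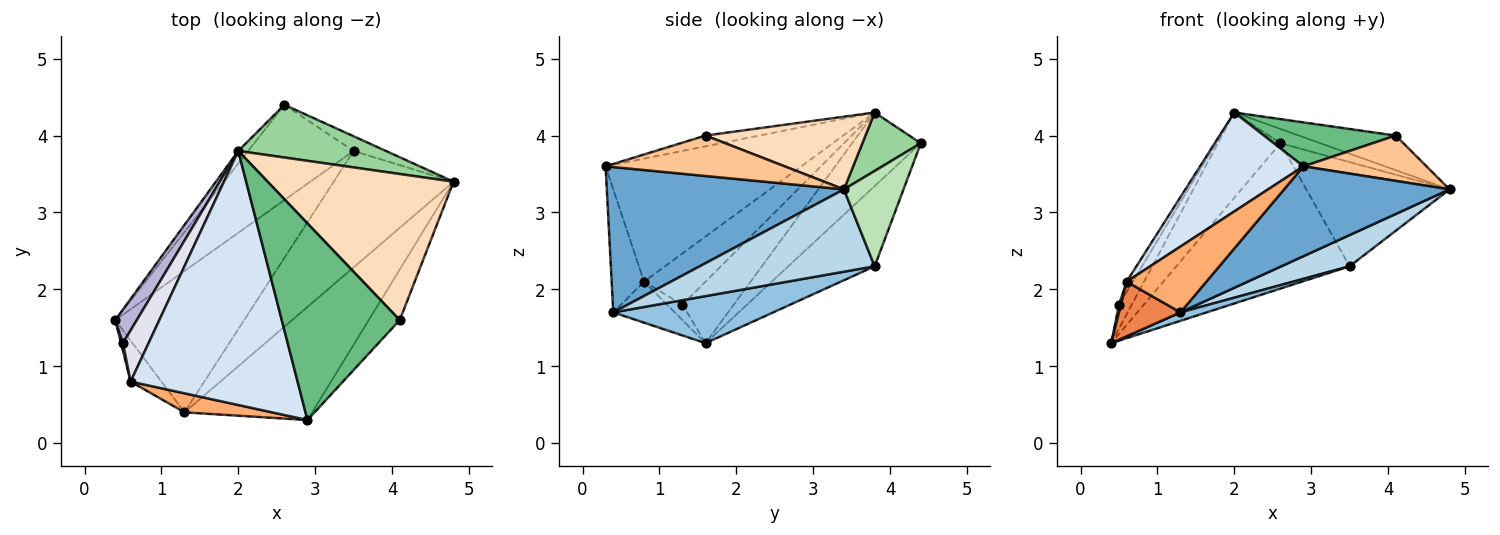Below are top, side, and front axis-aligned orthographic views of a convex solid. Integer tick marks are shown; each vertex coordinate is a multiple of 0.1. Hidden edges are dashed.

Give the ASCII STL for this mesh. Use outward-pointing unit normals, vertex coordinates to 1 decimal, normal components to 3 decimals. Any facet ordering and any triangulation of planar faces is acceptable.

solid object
 facet normal 0.665 -0.464 -0.585
  outer loop
   vertex 1.3 0.4 1.7
   vertex 4.8 3.4 3.3
   vertex 2.9 0.3 3.6
  endloop
 endfacet
 facet normal 0.342 -0.056 -0.938
  outer loop
   vertex 1.3 0.4 1.7
   vertex 0.4 1.6 1.3
   vertex 3.5 3.8 2.3
  endloop
 endfacet
 facet normal 0.553 -0.216 -0.805
  outer loop
   vertex 1.3 0.4 1.7
   vertex 3.5 3.8 2.3
   vertex 4.8 3.4 3.3
  endloop
 endfacet
 facet normal -0.566 -0.299 0.768
  outer loop
   vertex 0.6 0.8 2.1
   vertex 2.9 0.3 3.6
   vertex 2.0 3.8 4.3
  endloop
 endfacet
 facet normal -0.625 -0.625 -0.469
  outer loop
   vertex 0.6 0.8 2.1
   vertex 0.4 1.6 1.3
   vertex 1.3 0.4 1.7
  endloop
 endfacet
 facet normal -0.363 -0.895 0.259
  outer loop
   vertex 0.6 0.8 2.1
   vertex 1.3 0.4 1.7
   vertex 2.9 0.3 3.6
  endloop
 endfacet
 facet normal 0.697 -0.479 -0.534
  outer loop
   vertex 4.1 1.6 4.0
   vertex 2.9 0.3 3.6
   vertex 4.8 3.4 3.3
  endloop
 endfacet
 facet normal 0.356 0.215 0.909
  outer loop
   vertex 4.1 1.6 4.0
   vertex 4.8 3.4 3.3
   vertex 2.0 3.8 4.3
  endloop
 endfacet
 facet normal -0.089 -0.217 0.972
  outer loop
   vertex 4.1 1.6 4.0
   vertex 2.0 3.8 4.3
   vertex 2.9 0.3 3.6
  endloop
 endfacet
 facet normal 0.357 0.244 0.902
  outer loop
   vertex 2.6 4.4 3.9
   vertex 2.0 3.8 4.3
   vertex 4.8 3.4 3.3
  endloop
 endfacet
 facet normal 0.381 0.916 -0.129
  outer loop
   vertex 2.6 4.4 3.9
   vertex 4.8 3.4 3.3
   vertex 3.5 3.8 2.3
  endloop
 endfacet
 facet normal -0.736 0.670 -0.099
  outer loop
   vertex 2.6 4.4 3.9
   vertex 0.4 1.6 1.3
   vertex 2.0 3.8 4.3
  endloop
 endfacet
 facet normal -0.385 0.772 -0.506
  outer loop
   vertex 2.6 4.4 3.9
   vertex 3.5 3.8 2.3
   vertex 0.4 1.6 1.3
  endloop
 endfacet
 facet normal -0.919 0.230 0.322
  outer loop
   vertex 0.5 1.3 1.8
   vertex 2.0 3.8 4.3
   vertex 0.4 1.6 1.3
  endloop
 endfacet
 facet normal -0.985 -0.123 0.123
  outer loop
   vertex 0.5 1.3 1.8
   vertex 0.4 1.6 1.3
   vertex 0.6 0.8 2.1
  endloop
 endfacet
 facet normal -0.891 0.089 0.445
  outer loop
   vertex 0.5 1.3 1.8
   vertex 0.6 0.8 2.1
   vertex 2.0 3.8 4.3
  endloop
 endfacet
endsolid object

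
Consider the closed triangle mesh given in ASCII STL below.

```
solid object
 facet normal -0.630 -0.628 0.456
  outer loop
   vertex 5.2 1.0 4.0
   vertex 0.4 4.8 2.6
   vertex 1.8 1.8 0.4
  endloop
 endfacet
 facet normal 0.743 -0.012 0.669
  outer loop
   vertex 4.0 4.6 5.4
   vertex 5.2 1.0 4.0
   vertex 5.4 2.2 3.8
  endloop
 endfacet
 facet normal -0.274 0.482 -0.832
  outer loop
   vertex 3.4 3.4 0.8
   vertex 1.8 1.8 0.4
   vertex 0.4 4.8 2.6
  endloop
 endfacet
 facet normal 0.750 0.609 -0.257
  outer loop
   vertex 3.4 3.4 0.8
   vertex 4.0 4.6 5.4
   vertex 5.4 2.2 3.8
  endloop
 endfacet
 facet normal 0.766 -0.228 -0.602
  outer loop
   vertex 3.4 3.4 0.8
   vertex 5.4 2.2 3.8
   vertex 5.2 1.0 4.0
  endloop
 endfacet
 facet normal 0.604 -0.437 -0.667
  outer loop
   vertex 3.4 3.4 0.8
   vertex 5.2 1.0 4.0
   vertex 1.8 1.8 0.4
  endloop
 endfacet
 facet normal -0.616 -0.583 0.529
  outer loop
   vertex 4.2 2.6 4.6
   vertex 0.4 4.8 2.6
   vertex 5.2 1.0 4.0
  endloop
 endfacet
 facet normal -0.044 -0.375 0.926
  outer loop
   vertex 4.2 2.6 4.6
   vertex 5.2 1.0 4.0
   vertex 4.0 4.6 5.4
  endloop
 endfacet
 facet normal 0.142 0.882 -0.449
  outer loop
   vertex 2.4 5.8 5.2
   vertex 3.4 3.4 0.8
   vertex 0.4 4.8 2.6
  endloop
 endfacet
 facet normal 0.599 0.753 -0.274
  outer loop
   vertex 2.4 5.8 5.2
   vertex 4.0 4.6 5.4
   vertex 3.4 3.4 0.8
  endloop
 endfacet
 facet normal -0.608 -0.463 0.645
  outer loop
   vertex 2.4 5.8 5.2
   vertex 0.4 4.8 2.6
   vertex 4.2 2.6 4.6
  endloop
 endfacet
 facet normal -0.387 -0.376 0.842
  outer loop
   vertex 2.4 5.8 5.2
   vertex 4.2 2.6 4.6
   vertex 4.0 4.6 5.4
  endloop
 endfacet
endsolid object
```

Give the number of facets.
12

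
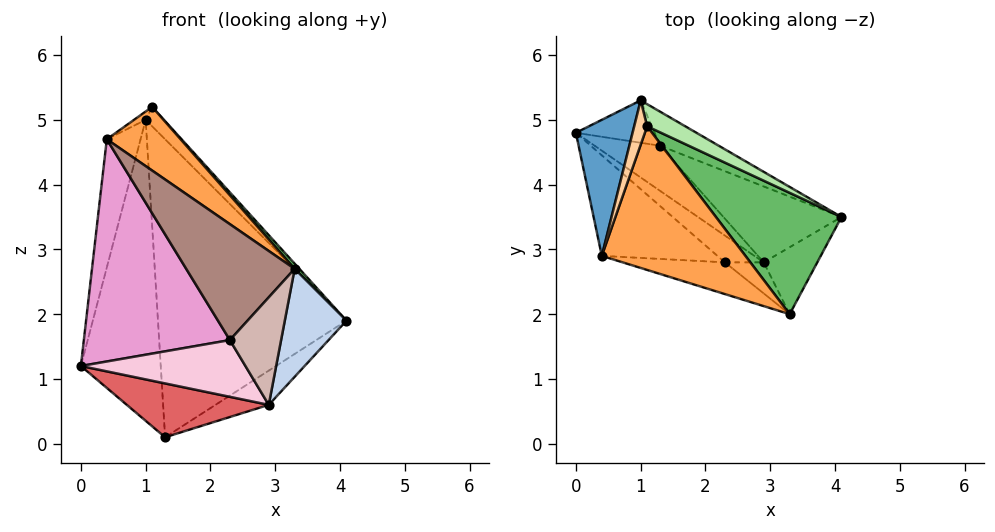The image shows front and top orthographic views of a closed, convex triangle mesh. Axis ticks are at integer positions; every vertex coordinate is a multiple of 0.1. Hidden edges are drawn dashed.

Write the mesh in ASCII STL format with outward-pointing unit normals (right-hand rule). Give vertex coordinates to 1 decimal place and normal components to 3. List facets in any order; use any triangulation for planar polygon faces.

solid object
 facet normal -0.952 0.210 0.223
  outer loop
   vertex 0.4 2.9 4.7
   vertex 1.0 5.3 5.0
   vertex 0.0 4.8 1.2
  endloop
 endfacet
 facet normal 0.730 -0.581 -0.360
  outer loop
   vertex 2.9 2.8 0.6
   vertex 4.1 3.5 1.9
   vertex 3.3 2.0 2.7
  endloop
 endfacet
 facet normal 0.451 -0.362 0.816
  outer loop
   vertex 1.1 4.9 5.2
   vertex 0.4 2.9 4.7
   vertex 3.3 2.0 2.7
  endloop
 endfacet
 facet normal -0.776 0.116 0.620
  outer loop
   vertex 1.1 4.9 5.2
   vertex 1.0 5.3 5.0
   vertex 0.4 2.9 4.7
  endloop
 endfacet
 facet normal 0.733 -0.029 0.679
  outer loop
   vertex 1.1 4.9 5.2
   vertex 3.3 2.0 2.7
   vertex 4.1 3.5 1.9
  endloop
 endfacet
 facet normal 0.750 0.436 0.497
  outer loop
   vertex 1.1 4.9 5.2
   vertex 4.1 3.5 1.9
   vertex 1.0 5.3 5.0
  endloop
 endfacet
 facet normal -0.552 -0.639 -0.536
  outer loop
   vertex 1.3 4.6 0.1
   vertex 2.9 2.8 0.6
   vertex 0.0 4.8 1.2
  endloop
 endfacet
 facet normal 0.599 0.329 -0.730
  outer loop
   vertex 1.3 4.6 0.1
   vertex 4.1 3.5 1.9
   vertex 2.9 2.8 0.6
  endloop
 endfacet
 facet normal 0.034 0.990 -0.139
  outer loop
   vertex 1.3 4.6 0.1
   vertex 0.0 4.8 1.2
   vertex 1.0 5.3 5.0
  endloop
 endfacet
 facet normal 0.420 0.901 -0.103
  outer loop
   vertex 1.3 4.6 0.1
   vertex 1.0 5.3 5.0
   vertex 4.1 3.5 1.9
  endloop
 endfacet
 facet normal -0.434 -0.869 -0.238
  outer loop
   vertex 2.3 2.8 1.6
   vertex 3.3 2.0 2.7
   vertex 0.4 2.9 4.7
  endloop
 endfacet
 facet normal -0.420 -0.872 -0.252
  outer loop
   vertex 2.3 2.8 1.6
   vertex 2.9 2.8 0.6
   vertex 3.3 2.0 2.7
  endloop
 endfacet
 facet normal -0.585 -0.739 -0.334
  outer loop
   vertex 2.3 2.8 1.6
   vertex 0.4 2.9 4.7
   vertex 0.0 4.8 1.2
  endloop
 endfacet
 facet normal -0.580 -0.737 -0.348
  outer loop
   vertex 2.3 2.8 1.6
   vertex 0.0 4.8 1.2
   vertex 2.9 2.8 0.6
  endloop
 endfacet
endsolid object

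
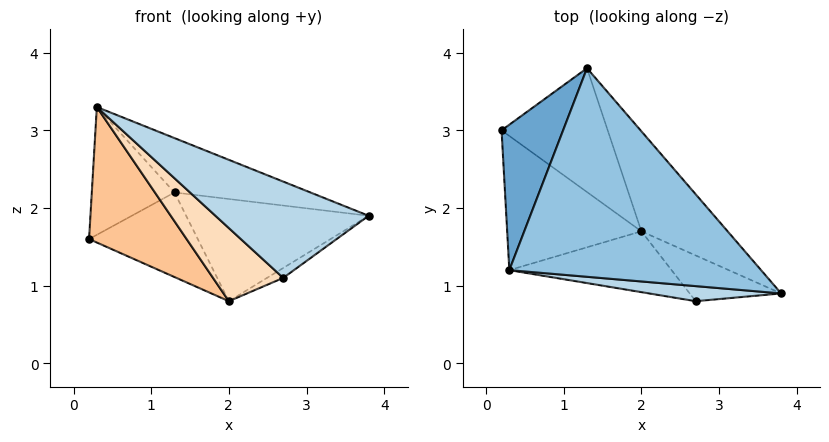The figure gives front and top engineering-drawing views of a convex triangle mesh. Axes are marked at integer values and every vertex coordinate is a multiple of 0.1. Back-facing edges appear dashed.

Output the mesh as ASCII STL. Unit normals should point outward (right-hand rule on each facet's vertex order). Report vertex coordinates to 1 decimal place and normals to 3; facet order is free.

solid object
 facet normal -0.665 0.493 0.561
  outer loop
   vertex 1.3 3.8 2.2
   vertex 0.2 3.0 1.6
   vertex 0.3 1.2 3.3
  endloop
 endfacet
 facet normal 0.378 0.233 0.896
  outer loop
   vertex 1.3 3.8 2.2
   vertex 0.3 1.2 3.3
   vertex 3.8 0.9 1.9
  endloop
 endfacet
 facet normal -0.023 -0.988 0.155
  outer loop
   vertex 2.7 0.8 1.1
   vertex 3.8 0.9 1.9
   vertex 0.3 1.2 3.3
  endloop
 endfacet
 facet normal 0.597 0.573 -0.561
  outer loop
   vertex 2.0 1.7 0.8
   vertex 1.3 3.8 2.2
   vertex 3.8 0.9 1.9
  endloop
 endfacet
 facet normal 0.569 0.174 -0.804
  outer loop
   vertex 2.0 1.7 0.8
   vertex 3.8 0.9 1.9
   vertex 2.7 0.8 1.1
  endloop
 endfacet
 facet normal 0.040 0.564 -0.825
  outer loop
   vertex 2.0 1.7 0.8
   vertex 0.2 3.0 1.6
   vertex 1.3 3.8 2.2
  endloop
 endfacet
 facet normal -0.637 -0.548 -0.543
  outer loop
   vertex 2.0 1.7 0.8
   vertex 0.3 1.2 3.3
   vertex 0.2 3.0 1.6
  endloop
 endfacet
 facet normal -0.581 -0.626 -0.520
  outer loop
   vertex 2.0 1.7 0.8
   vertex 2.7 0.8 1.1
   vertex 0.3 1.2 3.3
  endloop
 endfacet
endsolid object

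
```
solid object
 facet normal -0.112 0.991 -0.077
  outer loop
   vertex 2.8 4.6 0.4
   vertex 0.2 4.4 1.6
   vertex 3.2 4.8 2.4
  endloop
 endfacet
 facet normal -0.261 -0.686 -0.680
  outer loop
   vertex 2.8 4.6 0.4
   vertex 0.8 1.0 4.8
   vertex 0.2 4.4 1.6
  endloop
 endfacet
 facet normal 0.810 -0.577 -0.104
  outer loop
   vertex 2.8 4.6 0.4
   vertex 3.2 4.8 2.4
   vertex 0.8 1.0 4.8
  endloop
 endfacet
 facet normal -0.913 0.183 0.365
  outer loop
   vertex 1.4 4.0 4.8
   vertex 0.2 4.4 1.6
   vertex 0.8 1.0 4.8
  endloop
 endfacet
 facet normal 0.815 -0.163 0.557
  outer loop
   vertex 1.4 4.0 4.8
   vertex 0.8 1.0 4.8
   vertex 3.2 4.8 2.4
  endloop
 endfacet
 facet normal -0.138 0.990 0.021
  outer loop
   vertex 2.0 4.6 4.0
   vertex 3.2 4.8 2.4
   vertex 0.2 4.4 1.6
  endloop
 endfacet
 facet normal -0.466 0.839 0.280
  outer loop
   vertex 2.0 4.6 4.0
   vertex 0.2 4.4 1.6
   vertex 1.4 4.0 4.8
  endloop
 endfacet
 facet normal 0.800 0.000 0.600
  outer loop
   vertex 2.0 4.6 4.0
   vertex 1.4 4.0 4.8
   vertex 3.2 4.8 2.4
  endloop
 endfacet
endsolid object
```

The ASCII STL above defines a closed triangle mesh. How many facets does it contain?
8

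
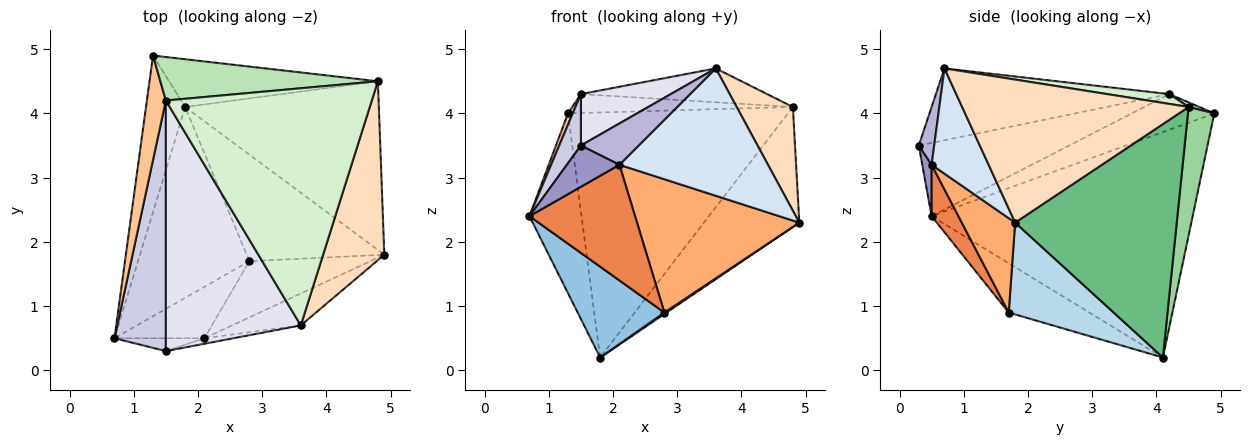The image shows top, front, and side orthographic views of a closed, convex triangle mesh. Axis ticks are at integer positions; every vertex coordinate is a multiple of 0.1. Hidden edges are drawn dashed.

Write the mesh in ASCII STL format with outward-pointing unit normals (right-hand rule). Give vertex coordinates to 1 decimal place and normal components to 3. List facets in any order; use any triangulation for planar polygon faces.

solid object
 facet normal -0.967 0.193 -0.168
  outer loop
   vertex 1.8 4.1 0.2
   vertex 0.7 0.5 2.4
   vertex 1.3 4.9 4.0
  endloop
 endfacet
 facet normal -0.371 -0.399 -0.839
  outer loop
   vertex 2.8 1.7 0.9
   vertex 0.7 0.5 2.4
   vertex 1.8 4.1 0.2
  endloop
 endfacet
 facet normal 0.555 -0.011 -0.832
  outer loop
   vertex 2.8 1.7 0.9
   vertex 1.8 4.1 0.2
   vertex 4.9 1.8 2.3
  endloop
 endfacet
 facet normal 0.349 -0.909 -0.228
  outer loop
   vertex 2.1 0.5 3.2
   vertex 4.9 1.8 2.3
   vertex 3.6 0.7 4.7
  endloop
 endfacet
 facet normal 0.226 -0.890 -0.396
  outer loop
   vertex 2.1 0.5 3.2
   vertex 0.7 0.5 2.4
   vertex 2.8 1.7 0.9
  endloop
 endfacet
 facet normal 0.290 -0.882 -0.372
  outer loop
   vertex 2.1 0.5 3.2
   vertex 2.8 1.7 0.9
   vertex 4.9 1.8 2.3
  endloop
 endfacet
 facet normal -0.881 -0.051 0.470
  outer loop
   vertex 1.5 4.2 4.3
   vertex 1.3 4.9 4.0
   vertex 0.7 0.5 2.4
  endloop
 endfacet
 facet normal 0.896 -0.222 0.384
  outer loop
   vertex 4.8 4.5 4.1
   vertex 3.6 0.7 4.7
   vertex 4.9 1.8 2.3
  endloop
 endfacet
 facet normal 0.701 0.414 -0.581
  outer loop
   vertex 4.8 4.5 4.1
   vertex 4.9 1.8 2.3
   vertex 1.8 4.1 0.2
  endloop
 endfacet
 facet normal 0.117 0.975 -0.190
  outer loop
   vertex 4.8 4.5 4.1
   vertex 1.8 4.1 0.2
   vertex 1.3 4.9 4.0
  endloop
 endfacet
 facet normal 0.019 0.399 0.917
  outer loop
   vertex 4.8 4.5 4.1
   vertex 1.3 4.9 4.0
   vertex 1.5 4.2 4.3
  endloop
 endfacet
 facet normal 0.047 0.141 0.989
  outer loop
   vertex 4.8 4.5 4.1
   vertex 1.5 4.2 4.3
   vertex 3.6 0.7 4.7
  endloop
 endfacet
 facet normal 0.167 -0.941 -0.293
  outer loop
   vertex 1.5 0.3 3.5
   vertex 0.7 0.5 2.4
   vertex 2.1 0.5 3.2
  endloop
 endfacet
 facet normal 0.256 -0.958 -0.128
  outer loop
   vertex 1.5 0.3 3.5
   vertex 2.1 0.5 3.2
   vertex 3.6 0.7 4.7
  endloop
 endfacet
 facet normal -0.813 -0.117 0.570
  outer loop
   vertex 1.5 0.3 3.5
   vertex 1.5 4.2 4.3
   vertex 0.7 0.5 2.4
  endloop
 endfacet
 facet normal -0.462 -0.178 0.869
  outer loop
   vertex 1.5 0.3 3.5
   vertex 3.6 0.7 4.7
   vertex 1.5 4.2 4.3
  endloop
 endfacet
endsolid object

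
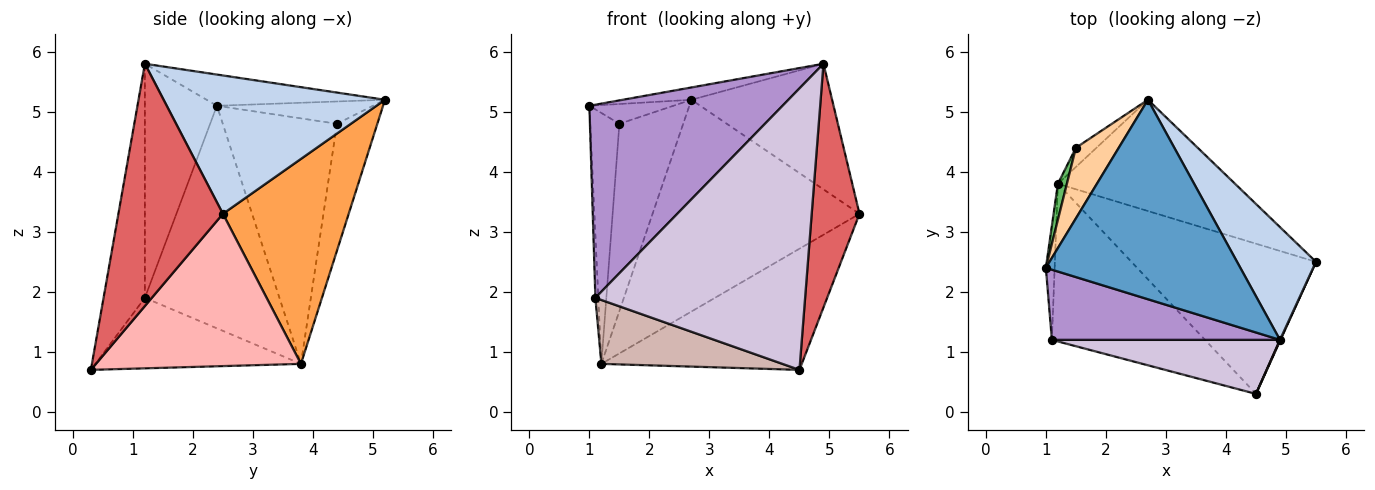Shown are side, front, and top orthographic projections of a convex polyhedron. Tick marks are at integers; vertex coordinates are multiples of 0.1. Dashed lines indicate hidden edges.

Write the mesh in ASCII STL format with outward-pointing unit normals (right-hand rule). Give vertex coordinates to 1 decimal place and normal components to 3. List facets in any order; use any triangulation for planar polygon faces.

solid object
 facet normal -0.158 0.061 0.986
  outer loop
   vertex 4.9 1.2 5.8
   vertex 2.7 5.2 5.2
   vertex 1.0 2.4 5.1
  endloop
 endfacet
 facet normal 0.760 0.483 0.434
  outer loop
   vertex 4.9 1.2 5.8
   vertex 5.5 2.5 3.3
   vertex 2.7 5.2 5.2
  endloop
 endfacet
 facet normal 0.474 0.780 -0.410
  outer loop
   vertex 1.2 3.8 0.8
   vertex 2.7 5.2 5.2
   vertex 5.5 2.5 3.3
  endloop
 endfacet
 facet normal -0.448 0.241 0.861
  outer loop
   vertex 1.5 4.4 4.8
   vertex 1.0 2.4 5.1
   vertex 2.7 5.2 5.2
  endloop
 endfacet
 facet normal -0.968 0.247 0.036
  outer loop
   vertex 1.5 4.4 4.8
   vertex 1.2 3.8 0.8
   vertex 1.0 2.4 5.1
  endloop
 endfacet
 facet normal -0.533 0.842 -0.086
  outer loop
   vertex 1.5 4.4 4.8
   vertex 2.7 5.2 5.2
   vertex 1.2 3.8 0.8
  endloop
 endfacet
 facet normal 0.909 -0.416 0.002
  outer loop
   vertex 4.5 0.3 0.7
   vertex 5.5 2.5 3.3
   vertex 4.9 1.2 5.8
  endloop
 endfacet
 facet normal 0.540 0.528 -0.655
  outer loop
   vertex 4.5 0.3 0.7
   vertex 1.2 3.8 0.8
   vertex 5.5 2.5 3.3
  endloop
 endfacet
 facet normal -0.331 -0.887 0.322
  outer loop
   vertex 1.1 1.2 1.9
   vertex 4.9 1.2 5.8
   vertex 1.0 2.4 5.1
  endloop
 endfacet
 facet normal -0.190 -0.964 0.185
  outer loop
   vertex 1.1 1.2 1.9
   vertex 4.5 0.3 0.7
   vertex 4.9 1.2 5.8
  endloop
 endfacet
 facet normal -0.999 0.022 -0.039
  outer loop
   vertex 1.1 1.2 1.9
   vertex 1.0 2.4 5.1
   vertex 1.2 3.8 0.8
  endloop
 endfacet
 facet normal -0.392 -0.346 -0.852
  outer loop
   vertex 1.1 1.2 1.9
   vertex 1.2 3.8 0.8
   vertex 4.5 0.3 0.7
  endloop
 endfacet
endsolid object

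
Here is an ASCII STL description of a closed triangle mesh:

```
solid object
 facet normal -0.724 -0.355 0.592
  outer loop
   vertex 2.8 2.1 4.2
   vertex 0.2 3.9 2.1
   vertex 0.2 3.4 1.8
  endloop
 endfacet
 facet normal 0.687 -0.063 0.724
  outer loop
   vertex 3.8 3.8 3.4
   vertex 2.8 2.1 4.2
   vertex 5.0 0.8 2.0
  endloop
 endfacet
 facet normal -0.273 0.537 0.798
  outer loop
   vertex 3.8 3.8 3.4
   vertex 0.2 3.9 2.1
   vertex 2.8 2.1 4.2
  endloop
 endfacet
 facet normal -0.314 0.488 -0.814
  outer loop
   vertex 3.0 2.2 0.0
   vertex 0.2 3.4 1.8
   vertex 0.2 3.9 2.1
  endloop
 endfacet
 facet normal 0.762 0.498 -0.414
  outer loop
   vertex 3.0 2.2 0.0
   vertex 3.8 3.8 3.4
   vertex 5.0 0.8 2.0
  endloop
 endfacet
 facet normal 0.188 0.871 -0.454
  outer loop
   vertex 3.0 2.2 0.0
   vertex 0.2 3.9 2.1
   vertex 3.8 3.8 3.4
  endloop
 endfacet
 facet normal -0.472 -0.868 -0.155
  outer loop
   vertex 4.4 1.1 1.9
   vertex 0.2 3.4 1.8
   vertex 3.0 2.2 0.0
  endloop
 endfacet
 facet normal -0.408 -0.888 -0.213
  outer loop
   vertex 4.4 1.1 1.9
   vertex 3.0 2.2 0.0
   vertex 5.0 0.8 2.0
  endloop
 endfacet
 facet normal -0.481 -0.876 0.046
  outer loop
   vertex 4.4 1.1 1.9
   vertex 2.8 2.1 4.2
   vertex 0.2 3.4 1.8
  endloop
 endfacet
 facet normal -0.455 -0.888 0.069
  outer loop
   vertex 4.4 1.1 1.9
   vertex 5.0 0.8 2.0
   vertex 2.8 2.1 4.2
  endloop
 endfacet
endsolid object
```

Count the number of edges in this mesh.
15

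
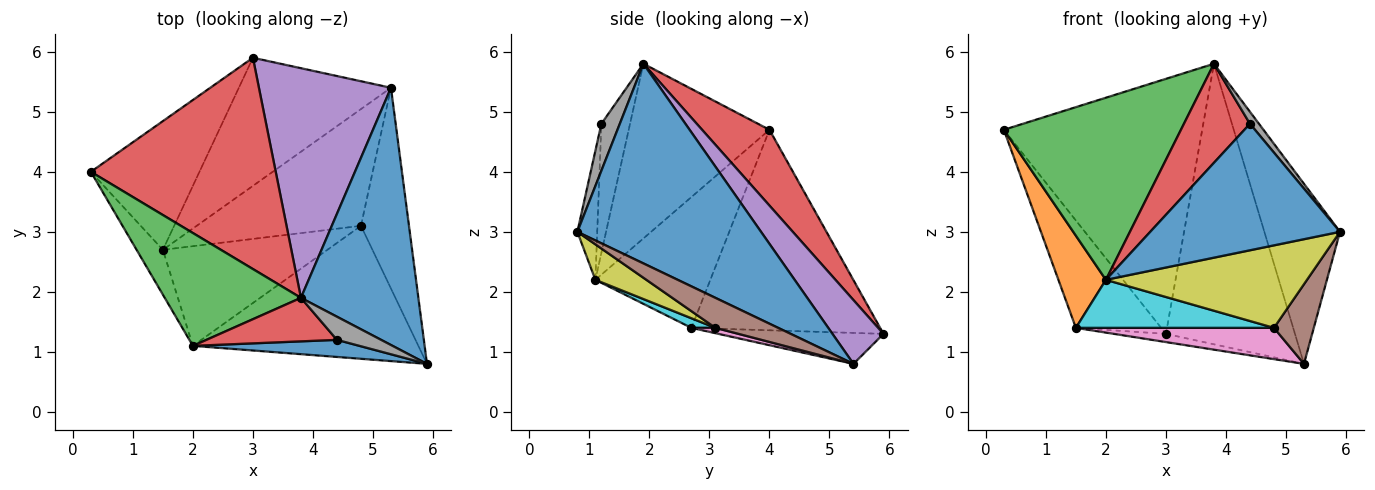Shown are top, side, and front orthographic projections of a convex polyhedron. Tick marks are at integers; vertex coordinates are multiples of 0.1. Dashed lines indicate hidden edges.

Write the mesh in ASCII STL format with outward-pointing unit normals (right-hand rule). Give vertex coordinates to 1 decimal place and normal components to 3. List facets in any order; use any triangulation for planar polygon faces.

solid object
 facet normal 0.812 0.334 0.478
  outer loop
   vertex 3.8 1.9 5.8
   vertex 5.9 0.8 3.0
   vertex 5.3 5.4 0.8
  endloop
 endfacet
 facet normal -0.817 0.369 -0.443
  outer loop
   vertex 3.0 5.9 1.3
   vertex 1.5 2.7 1.4
   vertex 0.3 4.0 4.7
  endloop
 endfacet
 facet normal -0.199 0.063 -0.978
  outer loop
   vertex 3.0 5.9 1.3
   vertex 5.3 5.4 0.8
   vertex 1.5 2.7 1.4
  endloop
 endfacet
 facet normal 0.253 0.745 0.617
  outer loop
   vertex 3.0 5.9 1.3
   vertex 0.3 4.0 4.7
   vertex 3.8 1.9 5.8
  endloop
 endfacet
 facet normal 0.293 0.740 0.606
  outer loop
   vertex 3.0 5.9 1.3
   vertex 3.8 1.9 5.8
   vertex 5.3 5.4 0.8
  endloop
 endfacet
 facet normal 0.502 -0.319 -0.804
  outer loop
   vertex 4.8 3.1 1.4
   vertex 5.3 5.4 0.8
   vertex 5.9 0.8 3.0
  endloop
 endfacet
 facet normal 0.031 -0.259 -0.965
  outer loop
   vertex 4.8 3.1 1.4
   vertex 1.5 2.7 1.4
   vertex 5.3 5.4 0.8
  endloop
 endfacet
 facet normal 0.686 -0.335 0.646
  outer loop
   vertex 4.4 1.2 4.8
   vertex 5.9 0.8 3.0
   vertex 3.8 1.9 5.8
  endloop
 endfacet
 facet normal 0.133 -0.523 -0.842
  outer loop
   vertex 2.0 1.1 2.2
   vertex 4.8 3.1 1.4
   vertex 5.9 0.8 3.0
  endloop
 endfacet
 facet normal 0.053 -0.433 -0.900
  outer loop
   vertex 2.0 1.1 2.2
   vertex 1.5 2.7 1.4
   vertex 4.8 3.1 1.4
  endloop
 endfacet
 facet normal -0.103 -0.986 0.133
  outer loop
   vertex 2.0 1.1 2.2
   vertex 5.9 0.8 3.0
   vertex 4.4 1.2 4.8
  endloop
 endfacet
 facet normal -0.909 -0.375 -0.183
  outer loop
   vertex 2.0 1.1 2.2
   vertex 0.3 4.0 4.7
   vertex 1.5 2.7 1.4
  endloop
 endfacet
 facet normal -0.560 -0.704 0.436
  outer loop
   vertex 2.0 1.1 2.2
   vertex 3.8 1.9 5.8
   vertex 0.3 4.0 4.7
  endloop
 endfacet
 facet normal -0.370 -0.851 0.374
  outer loop
   vertex 2.0 1.1 2.2
   vertex 4.4 1.2 4.8
   vertex 3.8 1.9 5.8
  endloop
 endfacet
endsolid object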